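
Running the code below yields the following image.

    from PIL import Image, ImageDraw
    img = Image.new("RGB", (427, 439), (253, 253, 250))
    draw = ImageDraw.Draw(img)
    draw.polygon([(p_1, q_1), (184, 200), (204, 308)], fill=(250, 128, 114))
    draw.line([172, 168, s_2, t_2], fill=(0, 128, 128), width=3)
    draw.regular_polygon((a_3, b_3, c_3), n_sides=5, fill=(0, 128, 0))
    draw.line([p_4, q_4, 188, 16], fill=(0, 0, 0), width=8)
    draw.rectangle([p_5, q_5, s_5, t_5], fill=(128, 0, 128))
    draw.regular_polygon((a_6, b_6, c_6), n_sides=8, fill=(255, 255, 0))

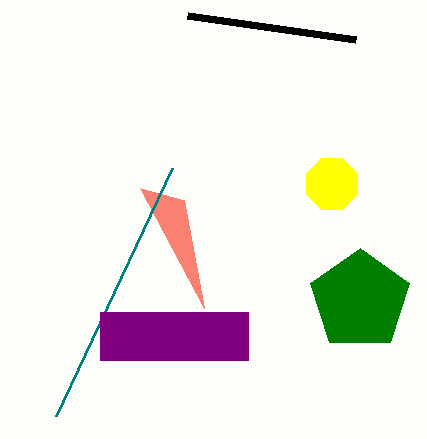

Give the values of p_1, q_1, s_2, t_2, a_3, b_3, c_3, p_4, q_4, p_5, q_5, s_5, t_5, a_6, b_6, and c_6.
p_1 = 140, q_1 = 188, s_2 = 56, t_2 = 416, a_3 = 360, b_3 = 300, c_3 = 52, p_4 = 356, q_4 = 40, p_5 = 100, q_5 = 312, s_5 = 248, t_5 = 360, a_6 = 332, b_6 = 184, c_6 = 28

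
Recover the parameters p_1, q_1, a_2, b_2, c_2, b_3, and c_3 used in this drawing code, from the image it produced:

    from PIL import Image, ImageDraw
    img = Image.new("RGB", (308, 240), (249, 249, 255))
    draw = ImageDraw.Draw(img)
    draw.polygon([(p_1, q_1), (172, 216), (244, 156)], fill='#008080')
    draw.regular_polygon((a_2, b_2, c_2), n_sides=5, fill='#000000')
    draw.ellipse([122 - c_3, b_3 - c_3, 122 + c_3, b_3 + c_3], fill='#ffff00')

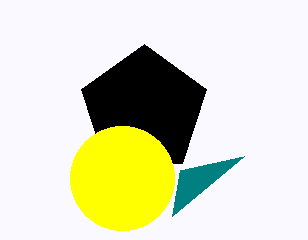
p_1 = 180, q_1 = 170, a_2 = 144, b_2 = 110, c_2 = 66, b_3 = 178, c_3 = 52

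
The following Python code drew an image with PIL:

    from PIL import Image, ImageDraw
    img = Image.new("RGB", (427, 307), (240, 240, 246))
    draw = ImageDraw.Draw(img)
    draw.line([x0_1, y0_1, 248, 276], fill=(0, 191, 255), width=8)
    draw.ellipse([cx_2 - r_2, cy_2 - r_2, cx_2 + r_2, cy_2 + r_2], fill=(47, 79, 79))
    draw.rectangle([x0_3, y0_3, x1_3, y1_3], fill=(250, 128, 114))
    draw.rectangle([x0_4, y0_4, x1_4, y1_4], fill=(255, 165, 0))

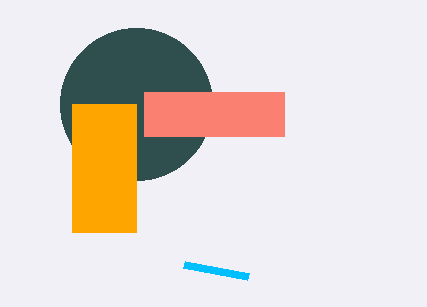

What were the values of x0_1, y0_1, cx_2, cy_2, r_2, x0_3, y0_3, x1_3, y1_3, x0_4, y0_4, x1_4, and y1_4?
x0_1 = 184, y0_1 = 264, cx_2 = 136, cy_2 = 104, r_2 = 76, x0_3 = 144, y0_3 = 92, x1_3 = 284, y1_3 = 136, x0_4 = 72, y0_4 = 104, x1_4 = 136, y1_4 = 232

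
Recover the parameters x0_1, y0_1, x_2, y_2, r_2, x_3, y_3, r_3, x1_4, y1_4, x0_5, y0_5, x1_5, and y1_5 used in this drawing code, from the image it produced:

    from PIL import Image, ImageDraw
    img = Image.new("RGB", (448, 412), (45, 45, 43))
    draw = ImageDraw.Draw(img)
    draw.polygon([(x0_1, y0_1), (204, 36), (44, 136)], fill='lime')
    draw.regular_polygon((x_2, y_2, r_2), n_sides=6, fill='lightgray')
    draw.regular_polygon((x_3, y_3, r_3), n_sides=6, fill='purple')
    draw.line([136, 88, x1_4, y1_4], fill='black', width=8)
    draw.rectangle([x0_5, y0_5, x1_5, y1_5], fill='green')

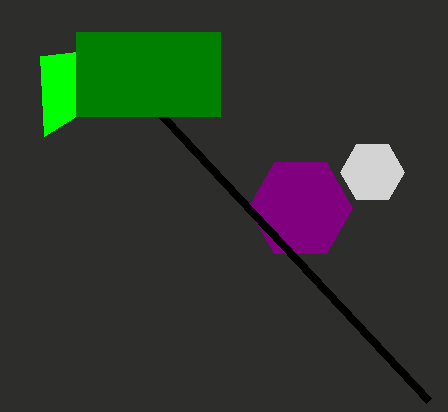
x0_1 = 40, y0_1 = 56, x_2 = 372, y_2 = 172, r_2 = 32, x_3 = 300, y_3 = 208, r_3 = 52, x1_4 = 428, y1_4 = 400, x0_5 = 76, y0_5 = 32, x1_5 = 220, y1_5 = 116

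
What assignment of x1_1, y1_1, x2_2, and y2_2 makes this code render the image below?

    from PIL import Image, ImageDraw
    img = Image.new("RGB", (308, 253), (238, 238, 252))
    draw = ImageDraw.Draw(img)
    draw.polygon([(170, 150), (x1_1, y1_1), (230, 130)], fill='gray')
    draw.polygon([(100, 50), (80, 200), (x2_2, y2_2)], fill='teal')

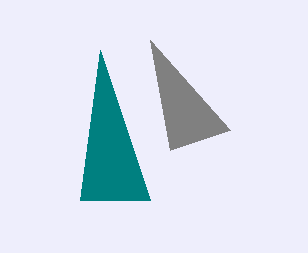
x1_1 = 150
y1_1 = 40
x2_2 = 150
y2_2 = 200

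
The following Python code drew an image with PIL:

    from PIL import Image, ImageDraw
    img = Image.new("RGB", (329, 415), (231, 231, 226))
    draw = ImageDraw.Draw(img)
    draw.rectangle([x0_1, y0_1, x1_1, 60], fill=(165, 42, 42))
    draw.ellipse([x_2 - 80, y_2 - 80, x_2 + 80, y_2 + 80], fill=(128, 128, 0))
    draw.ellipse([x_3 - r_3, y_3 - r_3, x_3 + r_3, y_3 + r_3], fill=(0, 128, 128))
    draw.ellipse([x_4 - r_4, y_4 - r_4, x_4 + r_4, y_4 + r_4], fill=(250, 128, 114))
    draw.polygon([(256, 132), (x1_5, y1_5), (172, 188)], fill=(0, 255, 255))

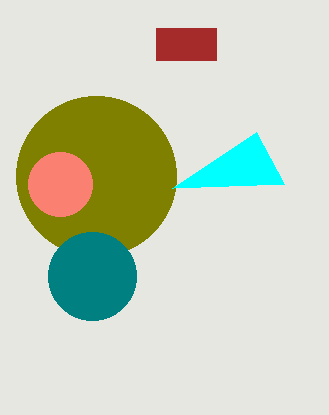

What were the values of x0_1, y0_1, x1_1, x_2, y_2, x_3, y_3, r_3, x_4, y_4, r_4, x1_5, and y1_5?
x0_1 = 156
y0_1 = 28
x1_1 = 216
x_2 = 96
y_2 = 176
x_3 = 92
y_3 = 276
r_3 = 44
x_4 = 60
y_4 = 184
r_4 = 32
x1_5 = 284
y1_5 = 184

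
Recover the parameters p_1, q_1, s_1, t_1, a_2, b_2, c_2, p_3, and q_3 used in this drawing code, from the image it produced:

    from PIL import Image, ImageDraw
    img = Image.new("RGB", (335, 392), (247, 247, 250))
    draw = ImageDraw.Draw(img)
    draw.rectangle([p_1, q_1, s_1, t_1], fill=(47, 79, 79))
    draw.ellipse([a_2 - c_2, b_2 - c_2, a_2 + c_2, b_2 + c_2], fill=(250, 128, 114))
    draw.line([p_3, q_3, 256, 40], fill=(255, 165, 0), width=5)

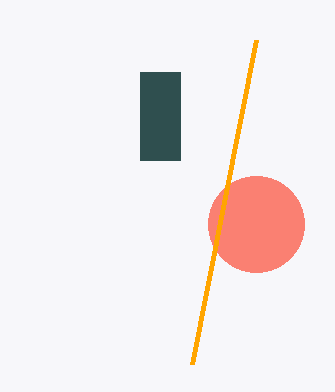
p_1 = 140
q_1 = 72
s_1 = 180
t_1 = 160
a_2 = 256
b_2 = 224
c_2 = 48
p_3 = 192
q_3 = 364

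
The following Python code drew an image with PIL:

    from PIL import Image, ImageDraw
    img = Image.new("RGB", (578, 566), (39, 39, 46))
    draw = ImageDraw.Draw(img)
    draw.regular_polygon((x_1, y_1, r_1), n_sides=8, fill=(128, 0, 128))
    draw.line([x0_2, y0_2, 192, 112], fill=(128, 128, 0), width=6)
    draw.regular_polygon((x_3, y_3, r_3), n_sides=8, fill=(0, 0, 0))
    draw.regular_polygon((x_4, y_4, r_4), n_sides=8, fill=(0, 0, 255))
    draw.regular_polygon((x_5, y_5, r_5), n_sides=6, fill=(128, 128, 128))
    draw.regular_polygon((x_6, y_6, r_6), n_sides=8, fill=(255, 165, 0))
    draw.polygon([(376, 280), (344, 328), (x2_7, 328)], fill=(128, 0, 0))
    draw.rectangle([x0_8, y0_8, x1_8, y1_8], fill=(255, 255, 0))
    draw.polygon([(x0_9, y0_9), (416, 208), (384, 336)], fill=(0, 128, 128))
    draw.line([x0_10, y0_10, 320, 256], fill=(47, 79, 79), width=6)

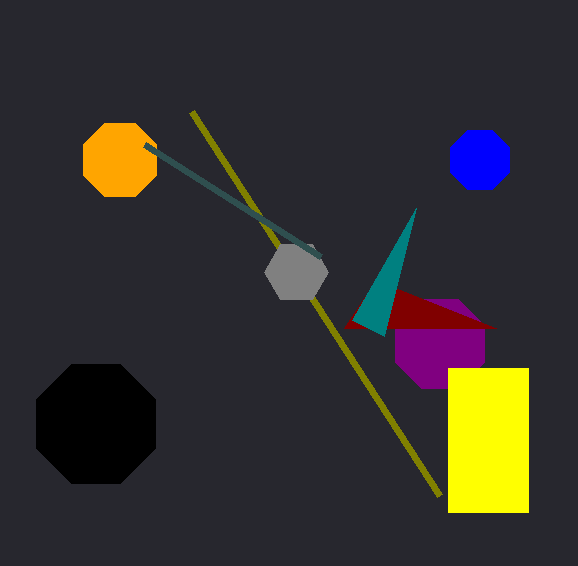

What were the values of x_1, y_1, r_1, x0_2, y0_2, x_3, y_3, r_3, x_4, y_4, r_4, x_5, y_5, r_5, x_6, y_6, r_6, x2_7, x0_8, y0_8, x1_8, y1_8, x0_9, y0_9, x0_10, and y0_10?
x_1 = 440; y_1 = 344; r_1 = 48; x0_2 = 440; y0_2 = 496; x_3 = 96; y_3 = 424; r_3 = 64; x_4 = 480; y_4 = 160; r_4 = 32; x_5 = 296; y_5 = 272; r_5 = 32; x_6 = 120; y_6 = 160; r_6 = 40; x2_7 = 496; x0_8 = 448; y0_8 = 368; x1_8 = 528; y1_8 = 512; x0_9 = 352; y0_9 = 320; x0_10 = 144; y0_10 = 144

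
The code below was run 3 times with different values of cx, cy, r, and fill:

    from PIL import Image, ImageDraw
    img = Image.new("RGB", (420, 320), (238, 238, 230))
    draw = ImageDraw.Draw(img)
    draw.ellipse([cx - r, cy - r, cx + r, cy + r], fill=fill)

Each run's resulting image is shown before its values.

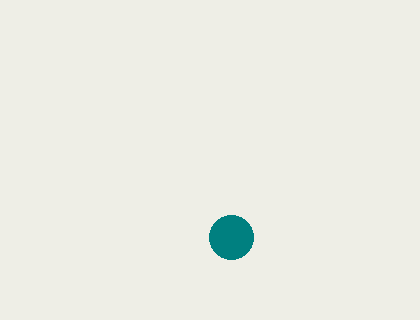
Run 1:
cx = 231, cy = 237, r = 22, fill = 'teal'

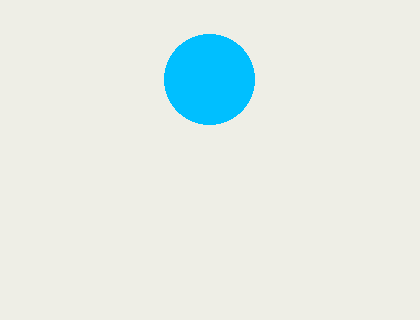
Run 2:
cx = 209; cy = 79; r = 45; fill = 'deepskyblue'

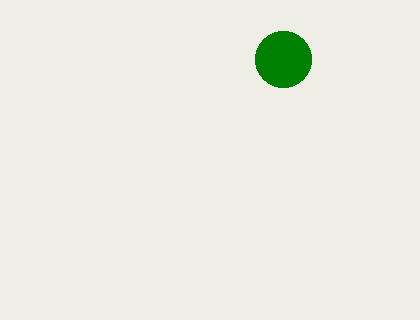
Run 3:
cx = 283
cy = 59
r = 28
fill = 'green'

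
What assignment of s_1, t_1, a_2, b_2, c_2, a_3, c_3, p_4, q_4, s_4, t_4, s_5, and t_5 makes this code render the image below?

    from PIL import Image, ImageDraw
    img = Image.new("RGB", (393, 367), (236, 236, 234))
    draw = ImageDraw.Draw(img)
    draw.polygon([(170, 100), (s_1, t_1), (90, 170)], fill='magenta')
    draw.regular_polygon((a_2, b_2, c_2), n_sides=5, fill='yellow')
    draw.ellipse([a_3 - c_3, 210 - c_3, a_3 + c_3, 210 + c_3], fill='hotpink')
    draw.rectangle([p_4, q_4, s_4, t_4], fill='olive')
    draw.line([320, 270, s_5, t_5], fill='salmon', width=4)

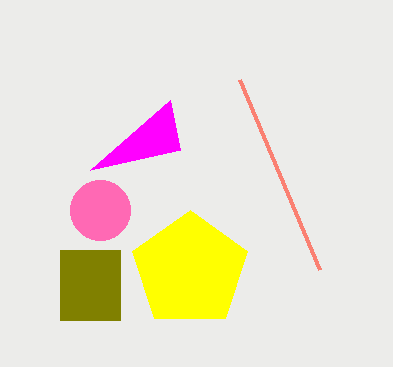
s_1 = 180; t_1 = 150; a_2 = 190; b_2 = 270; c_2 = 60; a_3 = 100; c_3 = 30; p_4 = 60; q_4 = 250; s_4 = 120; t_4 = 320; s_5 = 240; t_5 = 80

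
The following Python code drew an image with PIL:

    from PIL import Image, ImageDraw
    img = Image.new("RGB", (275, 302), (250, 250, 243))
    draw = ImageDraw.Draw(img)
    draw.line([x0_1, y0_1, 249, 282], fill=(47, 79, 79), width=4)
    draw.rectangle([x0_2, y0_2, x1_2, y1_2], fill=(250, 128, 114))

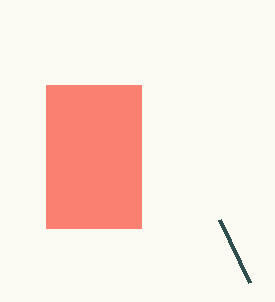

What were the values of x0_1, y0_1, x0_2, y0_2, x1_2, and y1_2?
x0_1 = 219, y0_1 = 219, x0_2 = 46, y0_2 = 85, x1_2 = 141, y1_2 = 228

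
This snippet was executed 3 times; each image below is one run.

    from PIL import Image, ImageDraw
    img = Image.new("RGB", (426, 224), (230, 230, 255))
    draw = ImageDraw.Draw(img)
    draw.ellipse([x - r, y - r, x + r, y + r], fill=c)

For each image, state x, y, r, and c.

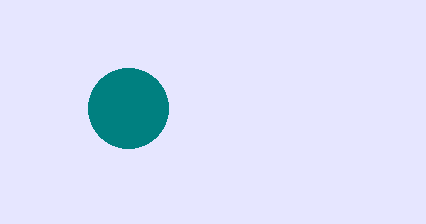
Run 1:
x = 128
y = 108
r = 40
c = 'teal'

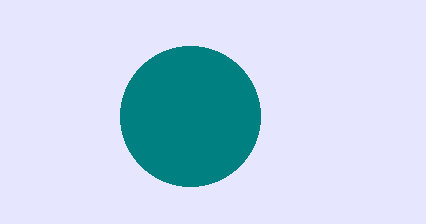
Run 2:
x = 190; y = 116; r = 70; c = 'teal'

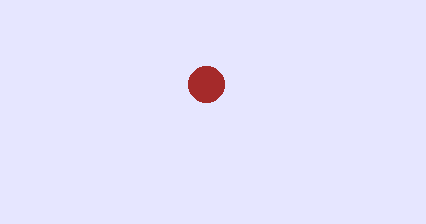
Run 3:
x = 206
y = 84
r = 18
c = 'brown'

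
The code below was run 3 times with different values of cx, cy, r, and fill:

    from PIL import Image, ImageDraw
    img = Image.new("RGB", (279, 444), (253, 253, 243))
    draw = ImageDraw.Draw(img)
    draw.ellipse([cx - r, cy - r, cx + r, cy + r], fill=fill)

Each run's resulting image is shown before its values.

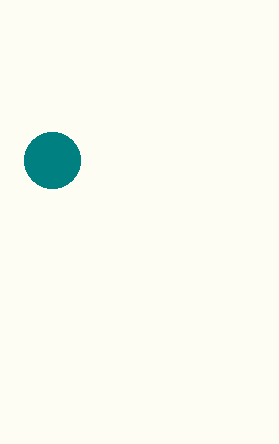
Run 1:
cx = 52; cy = 160; r = 28; fill = 'teal'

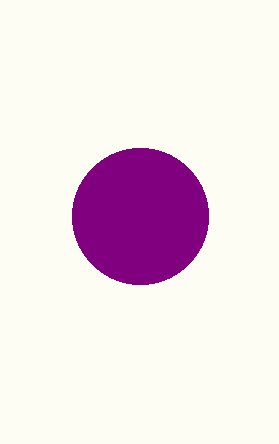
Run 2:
cx = 140; cy = 216; r = 68; fill = 'purple'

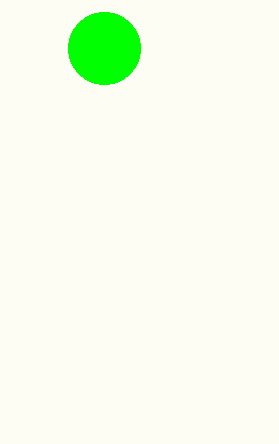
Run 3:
cx = 104
cy = 48
r = 36
fill = 'lime'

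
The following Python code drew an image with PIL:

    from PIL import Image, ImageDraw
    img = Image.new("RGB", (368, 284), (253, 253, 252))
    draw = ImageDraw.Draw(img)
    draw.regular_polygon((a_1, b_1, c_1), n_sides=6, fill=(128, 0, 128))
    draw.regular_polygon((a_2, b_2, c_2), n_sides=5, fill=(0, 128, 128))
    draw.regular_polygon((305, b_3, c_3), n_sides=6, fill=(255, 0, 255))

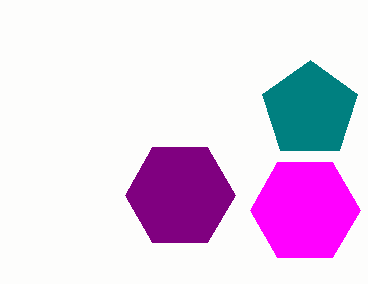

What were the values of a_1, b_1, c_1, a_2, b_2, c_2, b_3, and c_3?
a_1 = 180, b_1 = 195, c_1 = 55, a_2 = 310, b_2 = 110, c_2 = 50, b_3 = 210, c_3 = 55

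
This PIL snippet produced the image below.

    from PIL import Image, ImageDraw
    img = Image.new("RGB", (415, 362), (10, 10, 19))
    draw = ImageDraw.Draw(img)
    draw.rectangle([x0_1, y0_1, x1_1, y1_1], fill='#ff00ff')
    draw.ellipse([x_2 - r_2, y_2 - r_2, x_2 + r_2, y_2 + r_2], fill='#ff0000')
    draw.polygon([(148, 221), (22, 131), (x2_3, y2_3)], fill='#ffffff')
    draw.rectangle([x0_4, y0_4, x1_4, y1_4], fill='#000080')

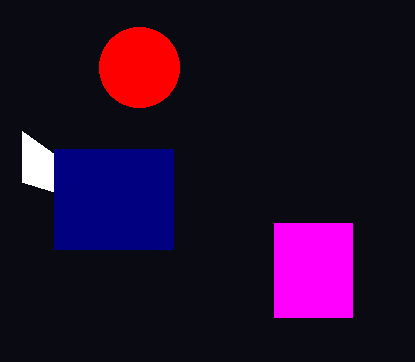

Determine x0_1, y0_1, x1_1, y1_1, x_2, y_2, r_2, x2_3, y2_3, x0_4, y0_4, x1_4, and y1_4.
x0_1 = 274
y0_1 = 223
x1_1 = 352
y1_1 = 317
x_2 = 139
y_2 = 67
r_2 = 40
x2_3 = 22
y2_3 = 182
x0_4 = 54
y0_4 = 149
x1_4 = 173
y1_4 = 249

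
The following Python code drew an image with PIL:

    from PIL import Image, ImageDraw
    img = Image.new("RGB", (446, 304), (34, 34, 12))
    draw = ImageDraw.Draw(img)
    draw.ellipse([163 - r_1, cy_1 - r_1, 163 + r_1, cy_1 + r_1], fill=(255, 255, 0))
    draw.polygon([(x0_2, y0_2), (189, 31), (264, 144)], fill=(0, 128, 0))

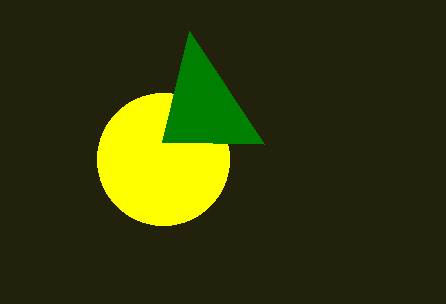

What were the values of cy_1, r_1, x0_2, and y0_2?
cy_1 = 159, r_1 = 66, x0_2 = 162, y0_2 = 142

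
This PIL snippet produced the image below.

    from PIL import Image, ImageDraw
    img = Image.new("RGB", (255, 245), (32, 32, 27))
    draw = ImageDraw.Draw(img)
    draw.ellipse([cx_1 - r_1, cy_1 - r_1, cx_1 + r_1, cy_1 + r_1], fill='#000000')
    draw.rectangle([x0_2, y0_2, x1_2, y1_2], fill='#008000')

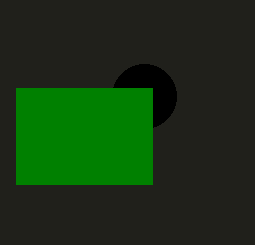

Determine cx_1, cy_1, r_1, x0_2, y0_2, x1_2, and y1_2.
cx_1 = 144
cy_1 = 96
r_1 = 32
x0_2 = 16
y0_2 = 88
x1_2 = 152
y1_2 = 184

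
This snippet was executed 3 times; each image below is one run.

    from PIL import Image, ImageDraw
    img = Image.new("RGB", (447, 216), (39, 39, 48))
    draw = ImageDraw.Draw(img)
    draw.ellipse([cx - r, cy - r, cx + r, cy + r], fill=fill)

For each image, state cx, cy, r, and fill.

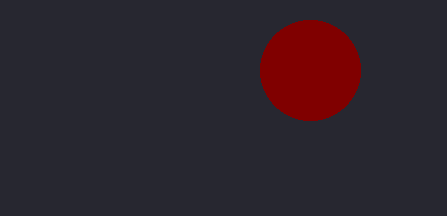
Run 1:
cx = 310, cy = 70, r = 50, fill = 'maroon'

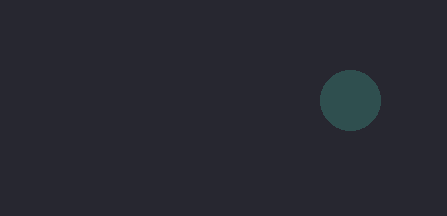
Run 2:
cx = 350
cy = 100
r = 30
fill = 'darkslategray'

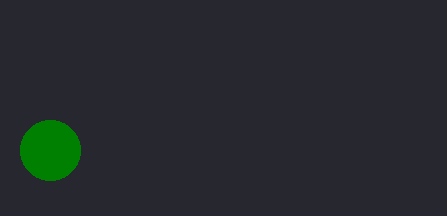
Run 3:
cx = 50
cy = 150
r = 30
fill = 'green'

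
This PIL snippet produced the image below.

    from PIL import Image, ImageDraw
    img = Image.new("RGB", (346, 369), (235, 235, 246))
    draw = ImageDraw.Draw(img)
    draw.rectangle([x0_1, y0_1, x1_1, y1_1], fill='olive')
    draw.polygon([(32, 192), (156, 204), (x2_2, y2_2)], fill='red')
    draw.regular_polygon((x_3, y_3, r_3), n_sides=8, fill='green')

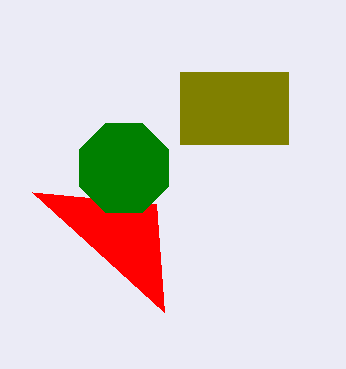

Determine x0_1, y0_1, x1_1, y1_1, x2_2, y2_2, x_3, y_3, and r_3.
x0_1 = 180, y0_1 = 72, x1_1 = 288, y1_1 = 144, x2_2 = 164, y2_2 = 312, x_3 = 124, y_3 = 168, r_3 = 48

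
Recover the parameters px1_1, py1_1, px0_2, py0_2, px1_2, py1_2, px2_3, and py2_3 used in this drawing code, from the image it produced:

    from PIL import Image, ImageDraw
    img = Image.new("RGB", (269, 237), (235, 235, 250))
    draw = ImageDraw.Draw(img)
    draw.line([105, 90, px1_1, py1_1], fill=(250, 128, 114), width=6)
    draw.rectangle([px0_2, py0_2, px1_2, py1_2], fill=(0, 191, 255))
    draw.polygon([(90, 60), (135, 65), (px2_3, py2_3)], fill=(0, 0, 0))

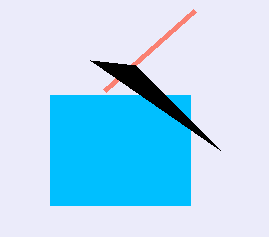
px1_1 = 195
py1_1 = 10
px0_2 = 50
py0_2 = 95
px1_2 = 190
py1_2 = 205
px2_3 = 220
py2_3 = 150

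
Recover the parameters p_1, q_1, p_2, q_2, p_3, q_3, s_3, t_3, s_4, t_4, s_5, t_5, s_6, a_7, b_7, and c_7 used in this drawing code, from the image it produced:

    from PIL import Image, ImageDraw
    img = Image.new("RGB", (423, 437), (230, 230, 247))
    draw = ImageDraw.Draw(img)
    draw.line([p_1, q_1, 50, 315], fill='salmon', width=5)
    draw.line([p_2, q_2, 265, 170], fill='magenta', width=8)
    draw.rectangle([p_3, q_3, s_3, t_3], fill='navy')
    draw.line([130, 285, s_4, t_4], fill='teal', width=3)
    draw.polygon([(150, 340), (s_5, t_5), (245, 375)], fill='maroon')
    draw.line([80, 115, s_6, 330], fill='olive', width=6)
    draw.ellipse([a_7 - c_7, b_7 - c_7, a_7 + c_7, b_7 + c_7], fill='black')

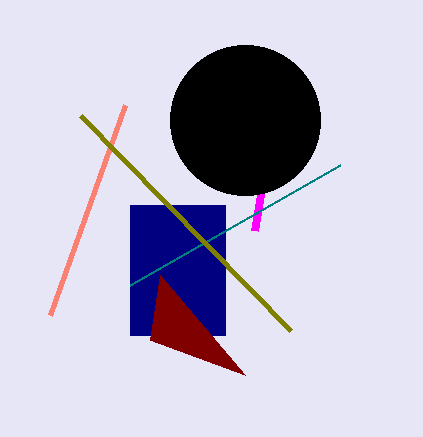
p_1 = 125, q_1 = 105, p_2 = 255, q_2 = 230, p_3 = 130, q_3 = 205, s_3 = 225, t_3 = 335, s_4 = 340, t_4 = 165, s_5 = 160, t_5 = 275, s_6 = 290, a_7 = 245, b_7 = 120, c_7 = 75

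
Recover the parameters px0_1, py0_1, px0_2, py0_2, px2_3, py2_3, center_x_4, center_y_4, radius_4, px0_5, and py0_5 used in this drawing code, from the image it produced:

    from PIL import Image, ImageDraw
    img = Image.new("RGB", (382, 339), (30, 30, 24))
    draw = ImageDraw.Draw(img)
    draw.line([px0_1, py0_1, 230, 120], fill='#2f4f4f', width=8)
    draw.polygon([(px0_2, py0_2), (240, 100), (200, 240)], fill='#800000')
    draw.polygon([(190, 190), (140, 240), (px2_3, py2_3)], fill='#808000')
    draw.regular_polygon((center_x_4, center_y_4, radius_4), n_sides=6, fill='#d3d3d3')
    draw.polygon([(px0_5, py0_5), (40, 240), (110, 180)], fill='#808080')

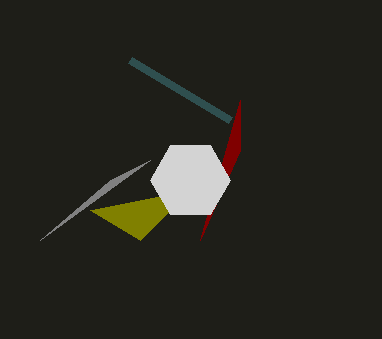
px0_1 = 130; py0_1 = 60; px0_2 = 240; py0_2 = 150; px2_3 = 90; py2_3 = 210; center_x_4 = 190; center_y_4 = 180; radius_4 = 40; px0_5 = 150; py0_5 = 160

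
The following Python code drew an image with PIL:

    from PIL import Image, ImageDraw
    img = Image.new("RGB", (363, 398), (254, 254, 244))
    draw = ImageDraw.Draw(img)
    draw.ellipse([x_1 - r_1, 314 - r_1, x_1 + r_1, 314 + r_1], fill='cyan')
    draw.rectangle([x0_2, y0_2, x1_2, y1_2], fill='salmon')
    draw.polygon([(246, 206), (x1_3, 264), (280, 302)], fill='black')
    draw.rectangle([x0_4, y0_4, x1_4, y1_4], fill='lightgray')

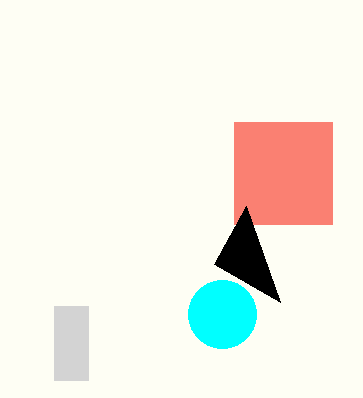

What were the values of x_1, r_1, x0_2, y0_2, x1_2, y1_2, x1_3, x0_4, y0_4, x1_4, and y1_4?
x_1 = 222
r_1 = 34
x0_2 = 234
y0_2 = 122
x1_2 = 332
y1_2 = 224
x1_3 = 214
x0_4 = 54
y0_4 = 306
x1_4 = 88
y1_4 = 380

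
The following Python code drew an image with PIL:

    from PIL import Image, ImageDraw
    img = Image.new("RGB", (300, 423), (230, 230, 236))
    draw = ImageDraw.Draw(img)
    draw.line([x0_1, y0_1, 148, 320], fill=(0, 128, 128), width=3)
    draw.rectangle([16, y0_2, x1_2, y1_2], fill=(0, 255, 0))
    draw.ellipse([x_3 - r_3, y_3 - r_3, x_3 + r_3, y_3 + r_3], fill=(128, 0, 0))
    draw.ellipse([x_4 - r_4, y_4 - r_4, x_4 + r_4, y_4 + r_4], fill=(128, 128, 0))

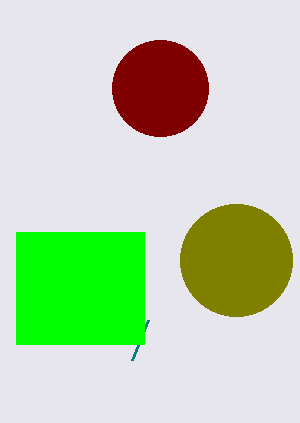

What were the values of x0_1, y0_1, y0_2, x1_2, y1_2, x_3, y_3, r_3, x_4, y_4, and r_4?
x0_1 = 132, y0_1 = 360, y0_2 = 232, x1_2 = 144, y1_2 = 344, x_3 = 160, y_3 = 88, r_3 = 48, x_4 = 236, y_4 = 260, r_4 = 56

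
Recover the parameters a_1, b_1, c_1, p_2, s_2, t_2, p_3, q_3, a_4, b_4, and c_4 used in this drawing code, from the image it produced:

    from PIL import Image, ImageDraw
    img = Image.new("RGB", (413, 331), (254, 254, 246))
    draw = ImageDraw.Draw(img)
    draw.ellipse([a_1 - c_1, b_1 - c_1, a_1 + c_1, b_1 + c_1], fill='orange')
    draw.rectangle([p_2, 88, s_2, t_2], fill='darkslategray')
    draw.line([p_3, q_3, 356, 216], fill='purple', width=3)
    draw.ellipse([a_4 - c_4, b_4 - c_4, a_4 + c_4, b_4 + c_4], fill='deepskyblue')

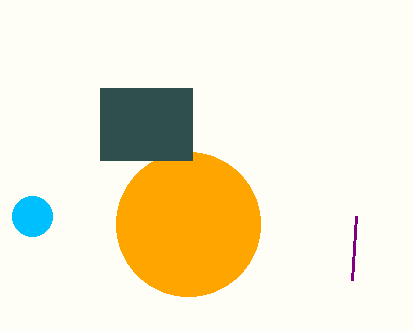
a_1 = 188; b_1 = 224; c_1 = 72; p_2 = 100; s_2 = 192; t_2 = 160; p_3 = 352; q_3 = 280; a_4 = 32; b_4 = 216; c_4 = 20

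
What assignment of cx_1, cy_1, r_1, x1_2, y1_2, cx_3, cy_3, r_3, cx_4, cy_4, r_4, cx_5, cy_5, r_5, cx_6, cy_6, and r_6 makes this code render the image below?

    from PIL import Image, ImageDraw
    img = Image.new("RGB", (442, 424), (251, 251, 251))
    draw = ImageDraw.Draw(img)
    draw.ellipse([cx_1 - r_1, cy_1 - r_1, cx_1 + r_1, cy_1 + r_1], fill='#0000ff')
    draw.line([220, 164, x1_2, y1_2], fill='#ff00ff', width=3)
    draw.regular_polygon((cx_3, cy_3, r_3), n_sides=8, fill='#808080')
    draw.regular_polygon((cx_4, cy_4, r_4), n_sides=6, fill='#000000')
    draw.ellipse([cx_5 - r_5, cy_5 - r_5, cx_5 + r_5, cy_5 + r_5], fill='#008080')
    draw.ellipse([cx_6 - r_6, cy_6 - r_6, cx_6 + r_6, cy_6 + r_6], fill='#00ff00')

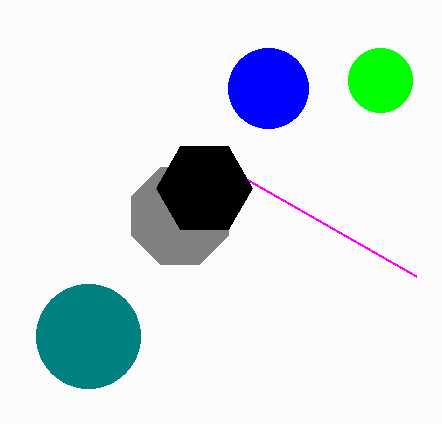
cx_1 = 268
cy_1 = 88
r_1 = 40
x1_2 = 416
y1_2 = 276
cx_3 = 180
cy_3 = 216
r_3 = 52
cx_4 = 204
cy_4 = 188
r_4 = 48
cx_5 = 88
cy_5 = 336
r_5 = 52
cx_6 = 380
cy_6 = 80
r_6 = 32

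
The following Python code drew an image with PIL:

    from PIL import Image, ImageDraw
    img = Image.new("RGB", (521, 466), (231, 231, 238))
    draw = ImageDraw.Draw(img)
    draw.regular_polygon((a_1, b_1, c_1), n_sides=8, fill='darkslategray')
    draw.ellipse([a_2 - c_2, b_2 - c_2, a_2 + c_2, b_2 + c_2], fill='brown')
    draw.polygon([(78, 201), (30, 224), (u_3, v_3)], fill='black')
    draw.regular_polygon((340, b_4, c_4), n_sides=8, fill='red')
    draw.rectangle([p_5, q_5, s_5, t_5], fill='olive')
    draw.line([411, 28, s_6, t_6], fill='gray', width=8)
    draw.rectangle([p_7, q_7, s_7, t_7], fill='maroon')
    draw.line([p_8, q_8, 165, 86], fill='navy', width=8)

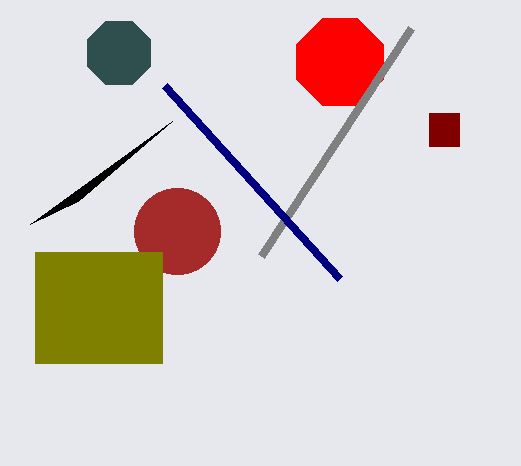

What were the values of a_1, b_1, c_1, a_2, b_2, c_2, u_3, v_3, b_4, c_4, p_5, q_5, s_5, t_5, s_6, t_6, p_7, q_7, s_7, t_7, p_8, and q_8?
a_1 = 119
b_1 = 53
c_1 = 34
a_2 = 177
b_2 = 231
c_2 = 43
u_3 = 172
v_3 = 121
b_4 = 62
c_4 = 47
p_5 = 35
q_5 = 252
s_5 = 162
t_5 = 363
s_6 = 261
t_6 = 256
p_7 = 429
q_7 = 113
s_7 = 459
t_7 = 146
p_8 = 340
q_8 = 279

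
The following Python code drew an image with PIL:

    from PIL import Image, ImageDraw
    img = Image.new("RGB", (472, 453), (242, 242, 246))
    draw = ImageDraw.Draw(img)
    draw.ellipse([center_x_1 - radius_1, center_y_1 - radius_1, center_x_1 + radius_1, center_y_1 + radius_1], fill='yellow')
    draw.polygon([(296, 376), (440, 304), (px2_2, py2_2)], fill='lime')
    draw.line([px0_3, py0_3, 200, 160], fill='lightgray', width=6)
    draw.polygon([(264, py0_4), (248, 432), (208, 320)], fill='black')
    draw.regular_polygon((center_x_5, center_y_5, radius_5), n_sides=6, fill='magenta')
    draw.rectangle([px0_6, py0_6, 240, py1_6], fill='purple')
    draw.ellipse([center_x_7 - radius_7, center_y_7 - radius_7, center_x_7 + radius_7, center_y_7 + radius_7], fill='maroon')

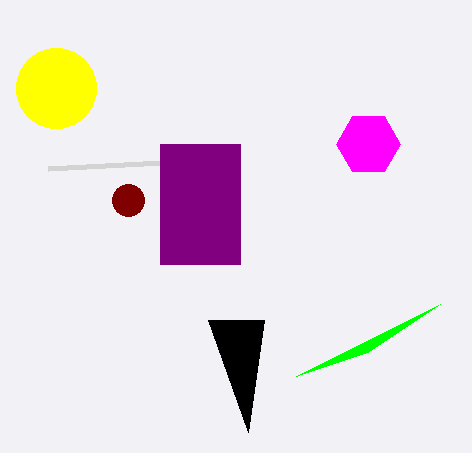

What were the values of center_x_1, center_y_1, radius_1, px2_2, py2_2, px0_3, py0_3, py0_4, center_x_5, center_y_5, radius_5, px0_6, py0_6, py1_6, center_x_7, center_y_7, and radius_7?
center_x_1 = 56, center_y_1 = 88, radius_1 = 40, px2_2 = 368, py2_2 = 352, px0_3 = 48, py0_3 = 168, py0_4 = 320, center_x_5 = 368, center_y_5 = 144, radius_5 = 32, px0_6 = 160, py0_6 = 144, py1_6 = 264, center_x_7 = 128, center_y_7 = 200, radius_7 = 16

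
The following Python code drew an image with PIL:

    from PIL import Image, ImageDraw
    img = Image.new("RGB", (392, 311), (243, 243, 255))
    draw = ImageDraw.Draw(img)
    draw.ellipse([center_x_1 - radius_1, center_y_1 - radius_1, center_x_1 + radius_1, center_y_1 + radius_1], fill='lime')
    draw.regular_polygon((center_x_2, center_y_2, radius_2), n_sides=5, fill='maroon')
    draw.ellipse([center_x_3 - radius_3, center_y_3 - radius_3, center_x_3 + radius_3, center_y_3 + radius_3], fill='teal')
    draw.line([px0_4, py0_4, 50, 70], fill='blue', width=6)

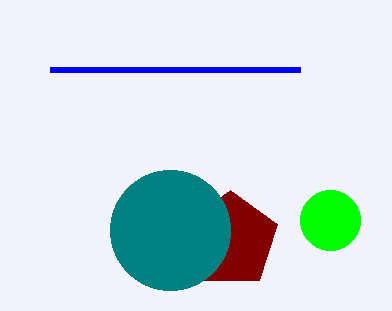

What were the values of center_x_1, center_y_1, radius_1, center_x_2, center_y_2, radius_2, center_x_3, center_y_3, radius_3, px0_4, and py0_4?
center_x_1 = 330
center_y_1 = 220
radius_1 = 30
center_x_2 = 230
center_y_2 = 240
radius_2 = 50
center_x_3 = 170
center_y_3 = 230
radius_3 = 60
px0_4 = 300
py0_4 = 70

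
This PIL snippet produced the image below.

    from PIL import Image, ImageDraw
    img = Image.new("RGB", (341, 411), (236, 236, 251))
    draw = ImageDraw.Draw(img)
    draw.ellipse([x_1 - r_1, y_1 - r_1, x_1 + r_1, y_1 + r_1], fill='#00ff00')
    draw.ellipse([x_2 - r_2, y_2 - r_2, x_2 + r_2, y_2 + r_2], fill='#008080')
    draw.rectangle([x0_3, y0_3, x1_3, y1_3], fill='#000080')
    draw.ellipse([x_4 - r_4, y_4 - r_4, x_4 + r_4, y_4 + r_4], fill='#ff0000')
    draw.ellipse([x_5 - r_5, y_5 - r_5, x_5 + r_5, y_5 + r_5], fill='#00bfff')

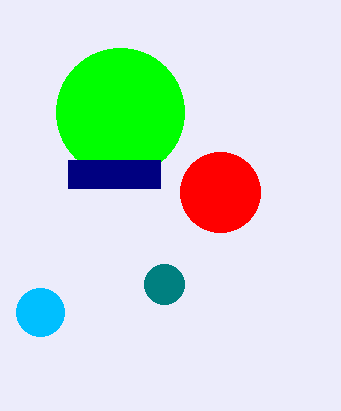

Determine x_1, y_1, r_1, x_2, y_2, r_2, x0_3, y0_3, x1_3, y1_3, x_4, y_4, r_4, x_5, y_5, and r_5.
x_1 = 120; y_1 = 112; r_1 = 64; x_2 = 164; y_2 = 284; r_2 = 20; x0_3 = 68; y0_3 = 160; x1_3 = 160; y1_3 = 188; x_4 = 220; y_4 = 192; r_4 = 40; x_5 = 40; y_5 = 312; r_5 = 24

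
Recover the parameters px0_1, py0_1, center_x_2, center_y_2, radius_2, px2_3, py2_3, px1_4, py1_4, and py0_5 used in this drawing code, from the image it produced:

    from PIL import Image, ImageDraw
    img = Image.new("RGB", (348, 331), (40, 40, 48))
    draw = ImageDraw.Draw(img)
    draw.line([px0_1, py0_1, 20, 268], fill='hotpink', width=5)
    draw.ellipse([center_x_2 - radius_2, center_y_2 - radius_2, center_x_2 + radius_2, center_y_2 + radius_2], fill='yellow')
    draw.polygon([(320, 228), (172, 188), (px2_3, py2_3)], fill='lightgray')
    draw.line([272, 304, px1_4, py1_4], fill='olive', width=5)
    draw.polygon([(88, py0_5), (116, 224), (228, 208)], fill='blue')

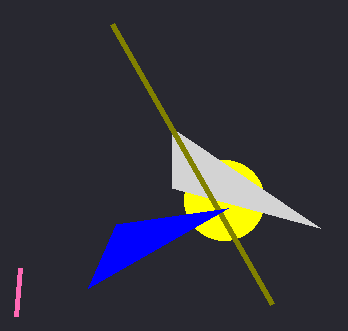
px0_1 = 16, py0_1 = 316, center_x_2 = 224, center_y_2 = 200, radius_2 = 40, px2_3 = 172, py2_3 = 128, px1_4 = 112, py1_4 = 24, py0_5 = 288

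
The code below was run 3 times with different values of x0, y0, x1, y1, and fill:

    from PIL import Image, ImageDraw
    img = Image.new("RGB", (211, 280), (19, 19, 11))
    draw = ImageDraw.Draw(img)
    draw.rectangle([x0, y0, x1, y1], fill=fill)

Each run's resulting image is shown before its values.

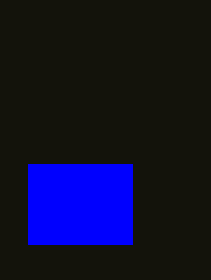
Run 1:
x0 = 28, y0 = 164, x1 = 132, y1 = 244, fill = 'blue'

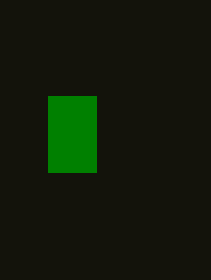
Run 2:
x0 = 48
y0 = 96
x1 = 96
y1 = 172
fill = 'green'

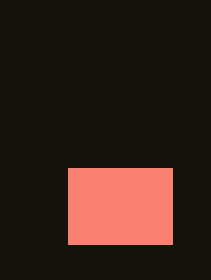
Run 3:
x0 = 68; y0 = 168; x1 = 172; y1 = 244; fill = 'salmon'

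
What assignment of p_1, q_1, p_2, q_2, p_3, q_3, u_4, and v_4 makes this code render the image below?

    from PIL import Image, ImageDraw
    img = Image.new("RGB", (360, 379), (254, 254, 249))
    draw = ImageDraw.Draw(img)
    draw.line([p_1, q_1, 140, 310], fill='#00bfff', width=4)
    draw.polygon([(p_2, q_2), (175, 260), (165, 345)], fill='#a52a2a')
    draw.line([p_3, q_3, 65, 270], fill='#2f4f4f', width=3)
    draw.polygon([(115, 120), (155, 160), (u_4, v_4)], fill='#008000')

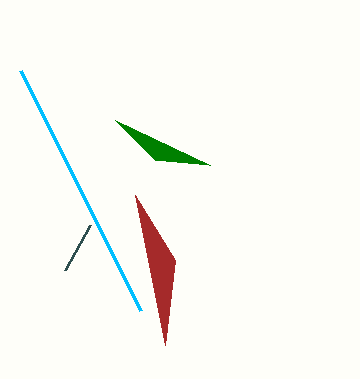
p_1 = 20
q_1 = 70
p_2 = 135
q_2 = 195
p_3 = 90
q_3 = 225
u_4 = 210
v_4 = 165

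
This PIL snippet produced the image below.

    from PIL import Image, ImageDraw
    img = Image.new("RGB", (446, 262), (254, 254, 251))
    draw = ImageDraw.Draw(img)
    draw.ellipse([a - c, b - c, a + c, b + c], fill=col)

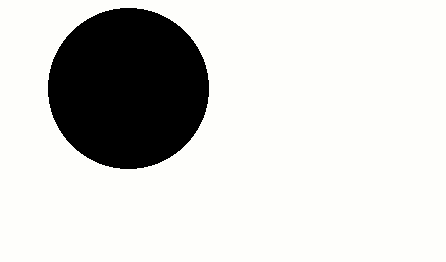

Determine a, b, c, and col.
a = 128, b = 88, c = 80, col = 'black'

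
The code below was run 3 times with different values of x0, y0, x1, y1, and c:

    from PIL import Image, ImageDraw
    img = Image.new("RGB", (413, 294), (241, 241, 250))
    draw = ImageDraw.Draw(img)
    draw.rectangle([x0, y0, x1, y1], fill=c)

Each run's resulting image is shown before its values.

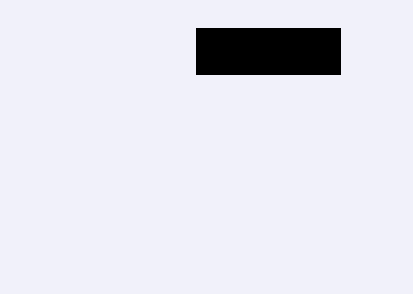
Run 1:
x0 = 196
y0 = 28
x1 = 340
y1 = 74
c = 'black'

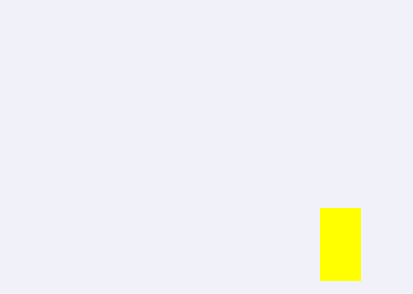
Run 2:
x0 = 320; y0 = 208; x1 = 360; y1 = 280; c = 'yellow'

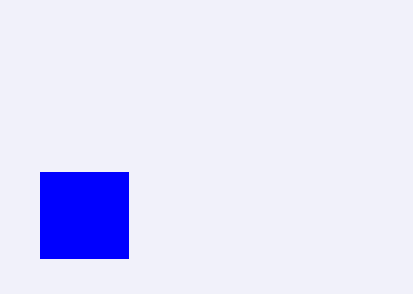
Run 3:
x0 = 40
y0 = 172
x1 = 128
y1 = 258
c = 'blue'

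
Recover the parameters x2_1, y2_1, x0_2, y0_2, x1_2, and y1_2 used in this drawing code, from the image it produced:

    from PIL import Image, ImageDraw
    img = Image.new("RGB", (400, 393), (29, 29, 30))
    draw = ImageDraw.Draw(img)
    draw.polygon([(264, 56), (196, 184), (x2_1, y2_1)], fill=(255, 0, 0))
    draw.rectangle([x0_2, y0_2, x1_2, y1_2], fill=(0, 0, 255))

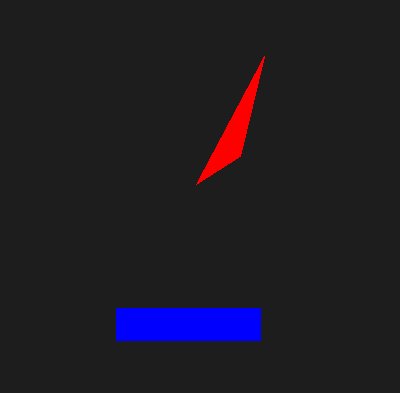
x2_1 = 240; y2_1 = 156; x0_2 = 116; y0_2 = 308; x1_2 = 260; y1_2 = 340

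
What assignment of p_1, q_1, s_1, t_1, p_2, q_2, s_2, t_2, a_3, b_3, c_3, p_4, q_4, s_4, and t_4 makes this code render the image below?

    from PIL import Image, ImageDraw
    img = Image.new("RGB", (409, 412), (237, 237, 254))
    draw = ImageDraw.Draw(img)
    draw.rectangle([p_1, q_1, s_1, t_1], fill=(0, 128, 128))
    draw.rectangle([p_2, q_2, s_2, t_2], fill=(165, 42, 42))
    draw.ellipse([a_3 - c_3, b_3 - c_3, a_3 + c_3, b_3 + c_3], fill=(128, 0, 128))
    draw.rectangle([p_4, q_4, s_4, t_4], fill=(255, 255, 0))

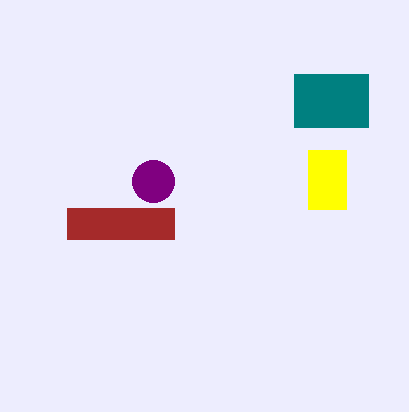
p_1 = 294
q_1 = 74
s_1 = 368
t_1 = 127
p_2 = 67
q_2 = 208
s_2 = 174
t_2 = 239
a_3 = 153
b_3 = 181
c_3 = 21
p_4 = 308
q_4 = 150
s_4 = 346
t_4 = 209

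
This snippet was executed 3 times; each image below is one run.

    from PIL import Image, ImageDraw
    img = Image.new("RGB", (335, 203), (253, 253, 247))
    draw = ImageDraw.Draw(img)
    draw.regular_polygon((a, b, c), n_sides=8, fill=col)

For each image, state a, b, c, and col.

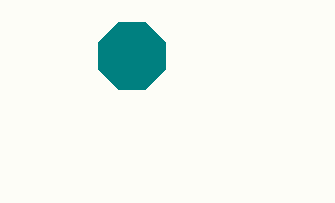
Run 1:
a = 132; b = 56; c = 36; col = 'teal'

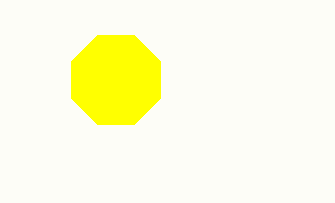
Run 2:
a = 116; b = 80; c = 48; col = 'yellow'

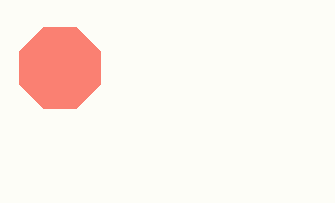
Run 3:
a = 60, b = 68, c = 44, col = 'salmon'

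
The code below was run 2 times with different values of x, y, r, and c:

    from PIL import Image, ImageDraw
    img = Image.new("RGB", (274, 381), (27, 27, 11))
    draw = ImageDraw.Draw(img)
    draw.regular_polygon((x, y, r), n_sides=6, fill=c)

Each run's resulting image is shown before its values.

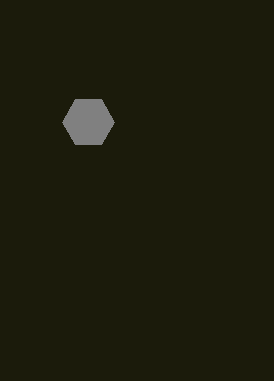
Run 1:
x = 88; y = 122; r = 26; c = 'gray'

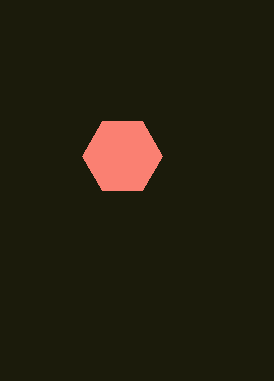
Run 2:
x = 122
y = 156
r = 40
c = 'salmon'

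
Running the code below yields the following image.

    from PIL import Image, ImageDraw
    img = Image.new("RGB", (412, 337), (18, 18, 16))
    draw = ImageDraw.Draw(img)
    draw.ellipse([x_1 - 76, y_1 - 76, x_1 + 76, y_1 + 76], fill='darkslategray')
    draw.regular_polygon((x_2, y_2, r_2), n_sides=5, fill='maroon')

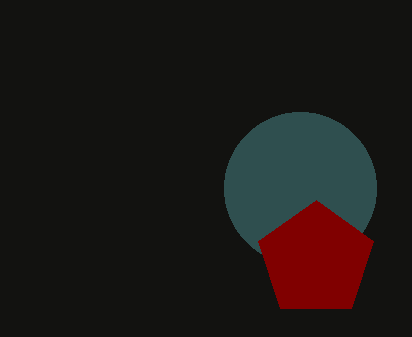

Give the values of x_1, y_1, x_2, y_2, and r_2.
x_1 = 300, y_1 = 188, x_2 = 316, y_2 = 260, r_2 = 60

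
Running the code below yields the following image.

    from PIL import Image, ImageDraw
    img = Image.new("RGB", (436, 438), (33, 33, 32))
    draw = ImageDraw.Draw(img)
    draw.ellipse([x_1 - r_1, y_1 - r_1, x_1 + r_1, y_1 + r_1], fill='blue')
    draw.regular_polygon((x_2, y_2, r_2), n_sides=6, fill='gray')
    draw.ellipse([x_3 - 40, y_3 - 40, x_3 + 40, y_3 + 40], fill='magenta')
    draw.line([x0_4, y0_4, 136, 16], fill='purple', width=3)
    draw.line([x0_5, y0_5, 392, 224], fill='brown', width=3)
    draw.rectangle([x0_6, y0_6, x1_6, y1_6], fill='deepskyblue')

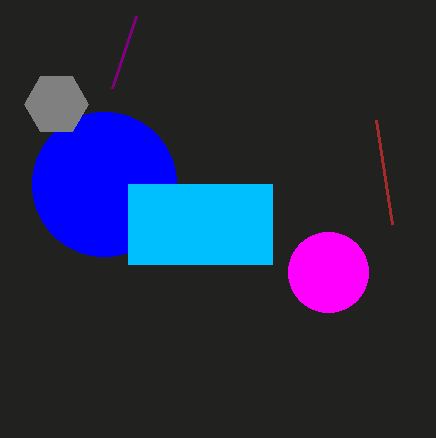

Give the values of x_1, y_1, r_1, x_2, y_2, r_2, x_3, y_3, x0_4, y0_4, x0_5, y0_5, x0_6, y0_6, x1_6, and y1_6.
x_1 = 104
y_1 = 184
r_1 = 72
x_2 = 56
y_2 = 104
r_2 = 32
x_3 = 328
y_3 = 272
x0_4 = 112
y0_4 = 88
x0_5 = 376
y0_5 = 120
x0_6 = 128
y0_6 = 184
x1_6 = 272
y1_6 = 264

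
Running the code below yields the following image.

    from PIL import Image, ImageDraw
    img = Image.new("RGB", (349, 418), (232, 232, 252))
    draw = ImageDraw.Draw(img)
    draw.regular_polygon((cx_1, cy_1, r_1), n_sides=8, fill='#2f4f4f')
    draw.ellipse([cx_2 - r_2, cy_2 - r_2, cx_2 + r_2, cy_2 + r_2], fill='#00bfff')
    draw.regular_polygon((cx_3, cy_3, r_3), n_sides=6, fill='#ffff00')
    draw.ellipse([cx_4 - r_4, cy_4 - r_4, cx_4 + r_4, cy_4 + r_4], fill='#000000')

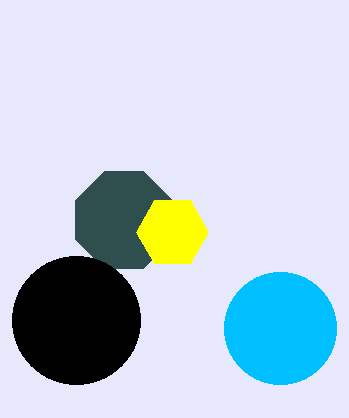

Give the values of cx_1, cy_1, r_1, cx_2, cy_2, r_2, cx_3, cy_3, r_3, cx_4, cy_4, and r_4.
cx_1 = 124
cy_1 = 220
r_1 = 52
cx_2 = 280
cy_2 = 328
r_2 = 56
cx_3 = 172
cy_3 = 232
r_3 = 36
cx_4 = 76
cy_4 = 320
r_4 = 64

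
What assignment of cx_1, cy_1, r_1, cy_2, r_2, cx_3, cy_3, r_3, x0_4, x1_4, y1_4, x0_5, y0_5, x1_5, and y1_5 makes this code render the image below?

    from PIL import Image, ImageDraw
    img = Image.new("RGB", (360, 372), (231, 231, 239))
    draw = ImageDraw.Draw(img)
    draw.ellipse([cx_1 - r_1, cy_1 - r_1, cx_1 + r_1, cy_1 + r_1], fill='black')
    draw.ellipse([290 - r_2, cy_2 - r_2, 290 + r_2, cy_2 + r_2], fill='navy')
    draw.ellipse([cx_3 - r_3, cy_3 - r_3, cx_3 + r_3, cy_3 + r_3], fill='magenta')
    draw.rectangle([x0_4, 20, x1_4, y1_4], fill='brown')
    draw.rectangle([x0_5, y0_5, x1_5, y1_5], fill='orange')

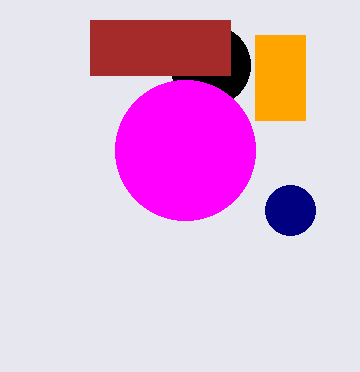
cx_1 = 210; cy_1 = 65; r_1 = 40; cy_2 = 210; r_2 = 25; cx_3 = 185; cy_3 = 150; r_3 = 70; x0_4 = 90; x1_4 = 230; y1_4 = 75; x0_5 = 255; y0_5 = 35; x1_5 = 305; y1_5 = 120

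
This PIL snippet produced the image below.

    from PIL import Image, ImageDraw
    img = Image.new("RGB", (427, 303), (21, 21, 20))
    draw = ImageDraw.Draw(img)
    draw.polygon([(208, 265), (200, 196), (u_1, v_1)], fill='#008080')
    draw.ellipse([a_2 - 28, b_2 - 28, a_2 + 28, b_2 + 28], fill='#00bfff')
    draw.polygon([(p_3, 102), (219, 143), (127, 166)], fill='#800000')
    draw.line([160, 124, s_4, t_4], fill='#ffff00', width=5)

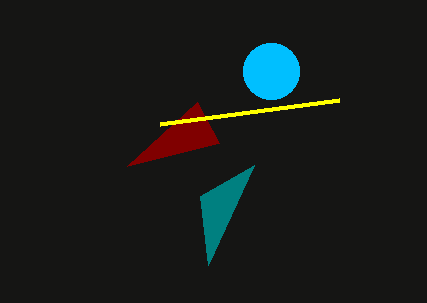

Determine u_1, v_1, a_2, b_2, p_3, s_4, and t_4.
u_1 = 254; v_1 = 165; a_2 = 271; b_2 = 71; p_3 = 197; s_4 = 339; t_4 = 100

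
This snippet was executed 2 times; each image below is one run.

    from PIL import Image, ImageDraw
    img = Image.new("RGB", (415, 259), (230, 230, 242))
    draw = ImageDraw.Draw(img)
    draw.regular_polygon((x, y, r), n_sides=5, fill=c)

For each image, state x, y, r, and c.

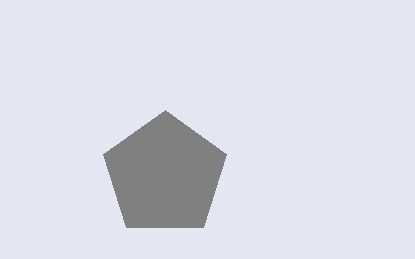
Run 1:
x = 165, y = 175, r = 65, c = 'gray'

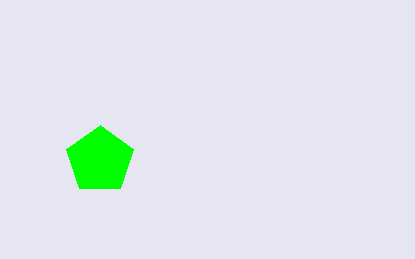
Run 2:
x = 100
y = 160
r = 35
c = 'lime'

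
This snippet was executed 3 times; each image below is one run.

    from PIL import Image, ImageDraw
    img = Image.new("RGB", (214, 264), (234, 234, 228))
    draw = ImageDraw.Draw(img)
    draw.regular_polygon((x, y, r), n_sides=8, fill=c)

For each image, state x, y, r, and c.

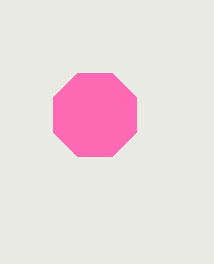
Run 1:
x = 95, y = 115, r = 45, c = 'hotpink'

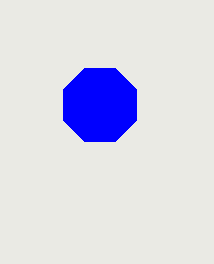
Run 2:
x = 100, y = 105, r = 40, c = 'blue'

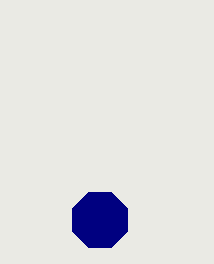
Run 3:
x = 100, y = 220, r = 30, c = 'navy'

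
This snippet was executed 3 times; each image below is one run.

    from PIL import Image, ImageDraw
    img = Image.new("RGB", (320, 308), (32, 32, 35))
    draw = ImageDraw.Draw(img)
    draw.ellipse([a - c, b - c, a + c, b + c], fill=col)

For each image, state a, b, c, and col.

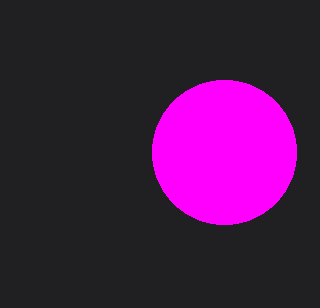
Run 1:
a = 224; b = 152; c = 72; col = 'magenta'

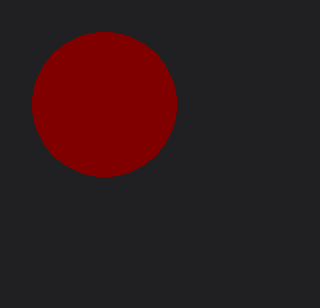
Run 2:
a = 104; b = 104; c = 72; col = 'maroon'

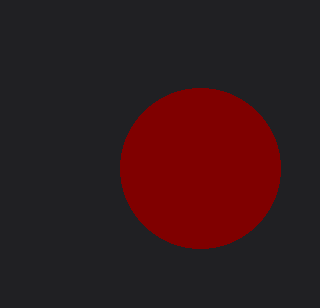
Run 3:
a = 200
b = 168
c = 80
col = 'maroon'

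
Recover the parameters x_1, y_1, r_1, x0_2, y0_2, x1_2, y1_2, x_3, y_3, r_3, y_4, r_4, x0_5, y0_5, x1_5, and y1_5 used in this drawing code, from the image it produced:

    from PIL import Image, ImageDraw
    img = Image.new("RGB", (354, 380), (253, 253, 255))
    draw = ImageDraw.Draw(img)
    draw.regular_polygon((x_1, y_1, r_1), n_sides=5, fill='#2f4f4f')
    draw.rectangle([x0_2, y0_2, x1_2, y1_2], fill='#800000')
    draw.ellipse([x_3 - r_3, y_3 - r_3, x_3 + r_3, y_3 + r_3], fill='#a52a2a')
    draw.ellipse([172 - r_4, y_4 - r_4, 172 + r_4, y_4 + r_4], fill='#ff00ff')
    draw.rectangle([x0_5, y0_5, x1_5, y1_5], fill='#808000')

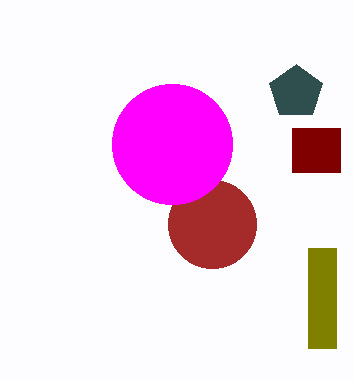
x_1 = 296, y_1 = 92, r_1 = 28, x0_2 = 292, y0_2 = 128, x1_2 = 340, y1_2 = 172, x_3 = 212, y_3 = 224, r_3 = 44, y_4 = 144, r_4 = 60, x0_5 = 308, y0_5 = 248, x1_5 = 336, y1_5 = 348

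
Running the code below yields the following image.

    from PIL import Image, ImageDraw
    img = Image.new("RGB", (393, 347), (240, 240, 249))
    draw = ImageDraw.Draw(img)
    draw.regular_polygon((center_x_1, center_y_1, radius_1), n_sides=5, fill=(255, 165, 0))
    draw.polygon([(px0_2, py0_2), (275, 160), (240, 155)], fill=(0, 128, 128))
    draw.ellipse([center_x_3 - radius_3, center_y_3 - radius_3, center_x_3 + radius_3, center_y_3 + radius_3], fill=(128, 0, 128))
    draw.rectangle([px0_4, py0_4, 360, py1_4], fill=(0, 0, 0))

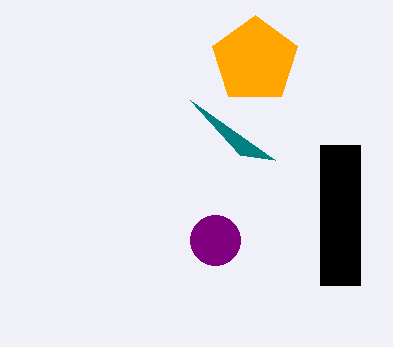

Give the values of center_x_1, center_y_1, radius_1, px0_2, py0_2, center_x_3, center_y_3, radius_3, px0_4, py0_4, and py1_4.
center_x_1 = 255, center_y_1 = 60, radius_1 = 45, px0_2 = 190, py0_2 = 100, center_x_3 = 215, center_y_3 = 240, radius_3 = 25, px0_4 = 320, py0_4 = 145, py1_4 = 285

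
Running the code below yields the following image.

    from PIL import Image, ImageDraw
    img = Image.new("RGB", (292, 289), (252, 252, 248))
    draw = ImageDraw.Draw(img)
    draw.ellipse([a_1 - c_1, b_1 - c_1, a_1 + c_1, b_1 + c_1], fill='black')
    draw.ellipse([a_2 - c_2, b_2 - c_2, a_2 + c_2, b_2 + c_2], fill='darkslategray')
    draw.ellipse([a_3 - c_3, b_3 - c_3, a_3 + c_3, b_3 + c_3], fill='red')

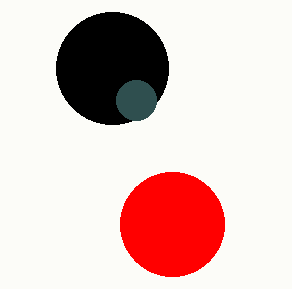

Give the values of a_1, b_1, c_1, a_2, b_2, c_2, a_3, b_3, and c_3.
a_1 = 112, b_1 = 68, c_1 = 56, a_2 = 136, b_2 = 100, c_2 = 20, a_3 = 172, b_3 = 224, c_3 = 52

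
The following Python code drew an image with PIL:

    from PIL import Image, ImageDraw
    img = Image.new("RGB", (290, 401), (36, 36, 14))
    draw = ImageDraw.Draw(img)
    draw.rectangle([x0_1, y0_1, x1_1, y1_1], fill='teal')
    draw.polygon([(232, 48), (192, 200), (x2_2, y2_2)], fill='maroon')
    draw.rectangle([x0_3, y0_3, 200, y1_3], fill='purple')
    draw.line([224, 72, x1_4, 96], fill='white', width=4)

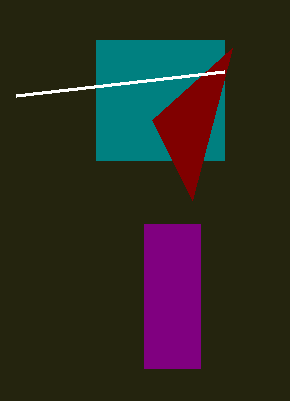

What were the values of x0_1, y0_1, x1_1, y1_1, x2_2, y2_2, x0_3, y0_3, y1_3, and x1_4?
x0_1 = 96, y0_1 = 40, x1_1 = 224, y1_1 = 160, x2_2 = 152, y2_2 = 120, x0_3 = 144, y0_3 = 224, y1_3 = 368, x1_4 = 16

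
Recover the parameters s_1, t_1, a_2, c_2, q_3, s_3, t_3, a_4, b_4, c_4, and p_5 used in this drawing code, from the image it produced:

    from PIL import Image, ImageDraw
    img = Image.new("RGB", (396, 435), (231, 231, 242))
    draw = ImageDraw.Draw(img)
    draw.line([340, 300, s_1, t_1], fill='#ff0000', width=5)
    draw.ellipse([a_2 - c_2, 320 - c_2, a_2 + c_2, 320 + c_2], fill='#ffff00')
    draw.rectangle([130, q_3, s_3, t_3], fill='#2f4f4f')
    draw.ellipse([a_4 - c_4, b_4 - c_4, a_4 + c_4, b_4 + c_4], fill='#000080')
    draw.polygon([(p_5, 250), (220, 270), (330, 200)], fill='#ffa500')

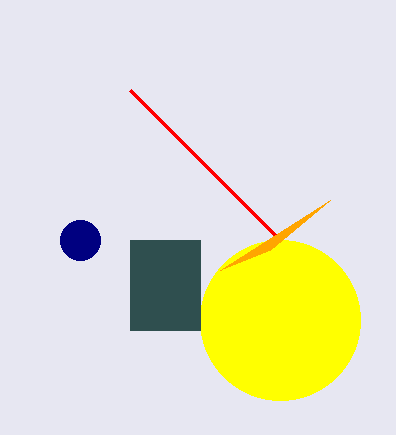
s_1 = 130; t_1 = 90; a_2 = 280; c_2 = 80; q_3 = 240; s_3 = 200; t_3 = 330; a_4 = 80; b_4 = 240; c_4 = 20; p_5 = 270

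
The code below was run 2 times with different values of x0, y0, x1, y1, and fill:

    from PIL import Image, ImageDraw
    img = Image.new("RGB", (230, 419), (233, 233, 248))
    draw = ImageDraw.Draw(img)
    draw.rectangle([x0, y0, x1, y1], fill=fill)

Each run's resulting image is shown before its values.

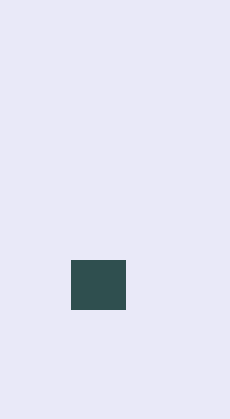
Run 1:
x0 = 71, y0 = 260, x1 = 125, y1 = 309, fill = 'darkslategray'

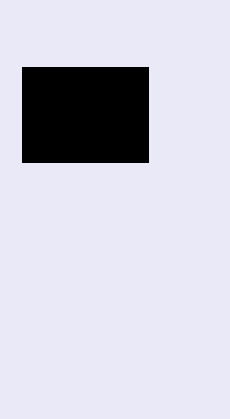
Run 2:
x0 = 22; y0 = 67; x1 = 148; y1 = 162; fill = 'black'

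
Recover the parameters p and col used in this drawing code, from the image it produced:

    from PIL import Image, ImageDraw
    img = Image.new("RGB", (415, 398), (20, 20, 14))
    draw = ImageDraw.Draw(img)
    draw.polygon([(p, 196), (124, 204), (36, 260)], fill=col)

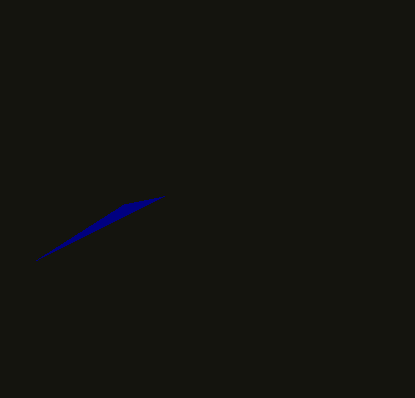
p = 164
col = 'navy'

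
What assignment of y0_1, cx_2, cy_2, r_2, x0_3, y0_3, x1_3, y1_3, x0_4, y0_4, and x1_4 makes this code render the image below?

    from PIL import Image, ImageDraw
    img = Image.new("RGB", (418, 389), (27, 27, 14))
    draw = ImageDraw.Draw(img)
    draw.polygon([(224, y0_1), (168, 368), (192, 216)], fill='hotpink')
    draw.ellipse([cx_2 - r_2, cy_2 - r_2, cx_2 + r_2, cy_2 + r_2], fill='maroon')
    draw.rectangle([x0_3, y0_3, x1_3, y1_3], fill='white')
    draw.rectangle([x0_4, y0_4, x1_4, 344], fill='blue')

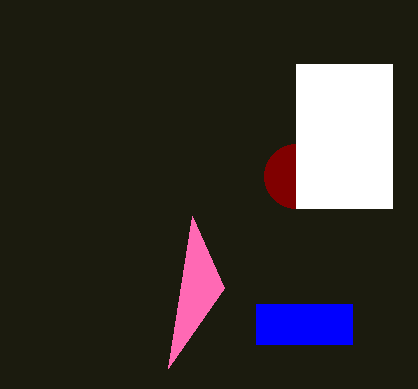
y0_1 = 288; cx_2 = 296; cy_2 = 176; r_2 = 32; x0_3 = 296; y0_3 = 64; x1_3 = 392; y1_3 = 208; x0_4 = 256; y0_4 = 304; x1_4 = 352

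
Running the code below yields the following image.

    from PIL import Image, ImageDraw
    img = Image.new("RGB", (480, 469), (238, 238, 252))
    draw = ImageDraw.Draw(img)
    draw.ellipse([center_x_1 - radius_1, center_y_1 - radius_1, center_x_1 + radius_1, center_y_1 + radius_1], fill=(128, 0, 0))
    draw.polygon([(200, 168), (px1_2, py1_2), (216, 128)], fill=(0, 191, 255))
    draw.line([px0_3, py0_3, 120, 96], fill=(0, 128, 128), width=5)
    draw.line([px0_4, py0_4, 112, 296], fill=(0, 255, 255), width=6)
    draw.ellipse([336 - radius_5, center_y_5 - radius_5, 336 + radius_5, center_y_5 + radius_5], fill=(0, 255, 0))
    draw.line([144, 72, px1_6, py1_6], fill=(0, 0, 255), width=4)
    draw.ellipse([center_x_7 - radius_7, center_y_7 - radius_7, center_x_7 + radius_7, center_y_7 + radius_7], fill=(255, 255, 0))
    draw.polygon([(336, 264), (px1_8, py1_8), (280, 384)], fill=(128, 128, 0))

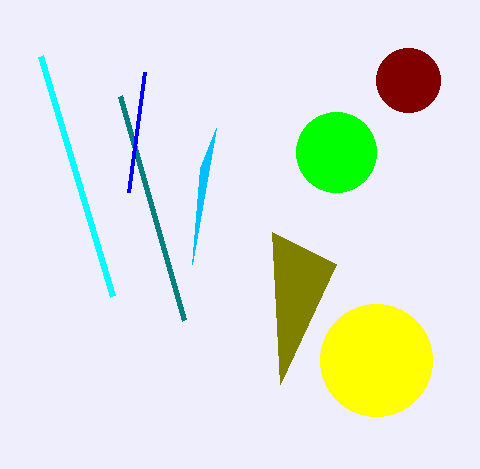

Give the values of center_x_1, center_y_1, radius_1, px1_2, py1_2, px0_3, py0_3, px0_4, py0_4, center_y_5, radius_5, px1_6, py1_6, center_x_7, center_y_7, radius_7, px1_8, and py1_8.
center_x_1 = 408, center_y_1 = 80, radius_1 = 32, px1_2 = 192, py1_2 = 264, px0_3 = 184, py0_3 = 320, px0_4 = 40, py0_4 = 56, center_y_5 = 152, radius_5 = 40, px1_6 = 128, py1_6 = 192, center_x_7 = 376, center_y_7 = 360, radius_7 = 56, px1_8 = 272, py1_8 = 232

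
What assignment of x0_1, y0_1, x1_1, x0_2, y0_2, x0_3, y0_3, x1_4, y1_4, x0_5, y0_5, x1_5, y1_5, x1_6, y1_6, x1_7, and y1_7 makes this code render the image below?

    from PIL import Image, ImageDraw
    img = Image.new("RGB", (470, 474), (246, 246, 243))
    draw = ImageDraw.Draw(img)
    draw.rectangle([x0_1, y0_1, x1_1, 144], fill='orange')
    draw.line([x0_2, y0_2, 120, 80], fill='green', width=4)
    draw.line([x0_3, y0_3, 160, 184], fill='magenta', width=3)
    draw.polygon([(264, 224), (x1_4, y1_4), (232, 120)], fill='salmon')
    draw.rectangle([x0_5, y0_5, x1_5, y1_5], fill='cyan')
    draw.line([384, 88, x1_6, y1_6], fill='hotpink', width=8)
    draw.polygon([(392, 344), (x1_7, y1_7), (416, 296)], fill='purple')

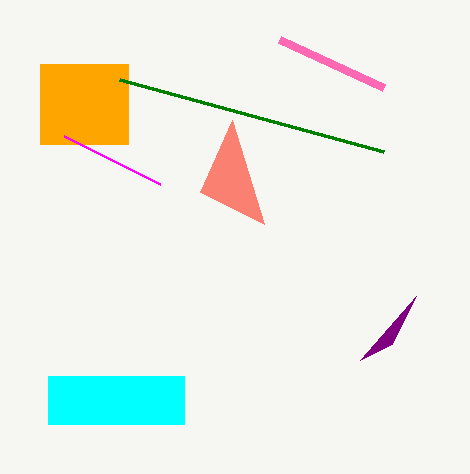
x0_1 = 40; y0_1 = 64; x1_1 = 128; x0_2 = 384; y0_2 = 152; x0_3 = 64; y0_3 = 136; x1_4 = 200; y1_4 = 192; x0_5 = 48; y0_5 = 376; x1_5 = 184; y1_5 = 424; x1_6 = 280; y1_6 = 40; x1_7 = 360; y1_7 = 360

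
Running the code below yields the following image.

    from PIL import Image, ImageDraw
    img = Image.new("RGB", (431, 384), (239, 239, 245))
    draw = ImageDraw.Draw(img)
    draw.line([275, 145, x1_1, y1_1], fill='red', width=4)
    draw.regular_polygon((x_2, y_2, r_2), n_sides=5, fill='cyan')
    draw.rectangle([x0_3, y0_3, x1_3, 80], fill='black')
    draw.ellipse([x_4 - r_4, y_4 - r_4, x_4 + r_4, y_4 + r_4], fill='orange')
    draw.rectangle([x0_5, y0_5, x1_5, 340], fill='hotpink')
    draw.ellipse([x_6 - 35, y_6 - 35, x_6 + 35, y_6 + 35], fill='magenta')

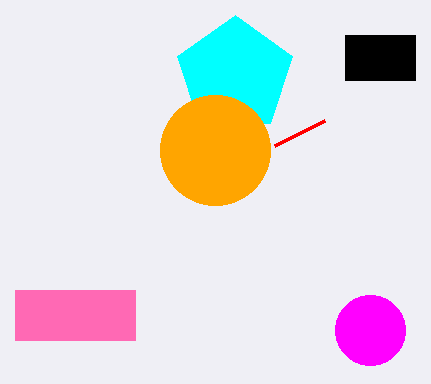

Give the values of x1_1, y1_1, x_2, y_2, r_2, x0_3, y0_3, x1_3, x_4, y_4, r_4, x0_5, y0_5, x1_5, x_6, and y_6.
x1_1 = 325; y1_1 = 120; x_2 = 235; y_2 = 75; r_2 = 60; x0_3 = 345; y0_3 = 35; x1_3 = 415; x_4 = 215; y_4 = 150; r_4 = 55; x0_5 = 15; y0_5 = 290; x1_5 = 135; x_6 = 370; y_6 = 330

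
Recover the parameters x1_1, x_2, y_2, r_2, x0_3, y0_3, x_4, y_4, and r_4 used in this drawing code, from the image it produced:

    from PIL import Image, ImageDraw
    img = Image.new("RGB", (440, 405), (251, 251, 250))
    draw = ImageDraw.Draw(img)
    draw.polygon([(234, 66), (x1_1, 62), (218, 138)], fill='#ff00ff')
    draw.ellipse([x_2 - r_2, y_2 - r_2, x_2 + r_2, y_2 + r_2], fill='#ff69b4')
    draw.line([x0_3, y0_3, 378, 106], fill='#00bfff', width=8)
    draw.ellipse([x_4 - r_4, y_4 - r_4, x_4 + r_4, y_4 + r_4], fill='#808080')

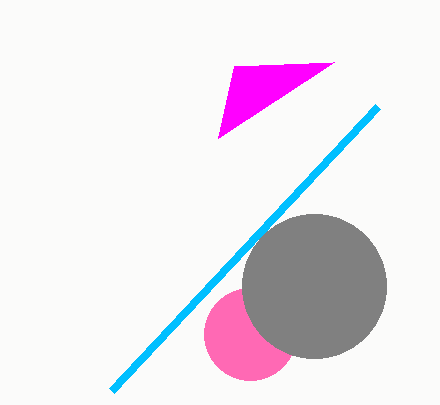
x1_1 = 334
x_2 = 250
y_2 = 334
r_2 = 46
x0_3 = 112
y0_3 = 390
x_4 = 314
y_4 = 286
r_4 = 72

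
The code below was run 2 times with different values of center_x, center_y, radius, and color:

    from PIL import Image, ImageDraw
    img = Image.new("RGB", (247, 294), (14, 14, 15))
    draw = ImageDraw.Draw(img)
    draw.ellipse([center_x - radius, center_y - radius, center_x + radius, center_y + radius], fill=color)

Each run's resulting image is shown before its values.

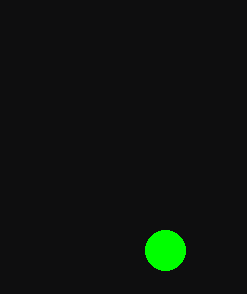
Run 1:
center_x = 165
center_y = 250
radius = 20
color = 'lime'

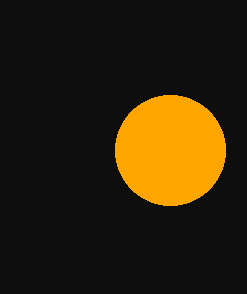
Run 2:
center_x = 170
center_y = 150
radius = 55
color = 'orange'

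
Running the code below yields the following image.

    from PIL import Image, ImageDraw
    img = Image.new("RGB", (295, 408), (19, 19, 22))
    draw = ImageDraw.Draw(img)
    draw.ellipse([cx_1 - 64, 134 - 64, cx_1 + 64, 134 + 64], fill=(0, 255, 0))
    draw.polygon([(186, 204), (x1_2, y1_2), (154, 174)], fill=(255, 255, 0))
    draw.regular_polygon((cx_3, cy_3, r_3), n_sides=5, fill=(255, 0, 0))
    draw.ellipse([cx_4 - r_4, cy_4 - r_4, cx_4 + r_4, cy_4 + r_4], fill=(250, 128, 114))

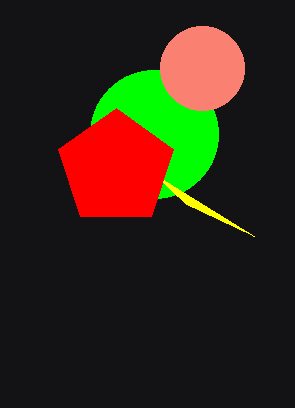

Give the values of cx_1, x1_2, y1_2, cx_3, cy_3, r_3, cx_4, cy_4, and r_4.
cx_1 = 154, x1_2 = 254, y1_2 = 236, cx_3 = 116, cy_3 = 168, r_3 = 60, cx_4 = 202, cy_4 = 68, r_4 = 42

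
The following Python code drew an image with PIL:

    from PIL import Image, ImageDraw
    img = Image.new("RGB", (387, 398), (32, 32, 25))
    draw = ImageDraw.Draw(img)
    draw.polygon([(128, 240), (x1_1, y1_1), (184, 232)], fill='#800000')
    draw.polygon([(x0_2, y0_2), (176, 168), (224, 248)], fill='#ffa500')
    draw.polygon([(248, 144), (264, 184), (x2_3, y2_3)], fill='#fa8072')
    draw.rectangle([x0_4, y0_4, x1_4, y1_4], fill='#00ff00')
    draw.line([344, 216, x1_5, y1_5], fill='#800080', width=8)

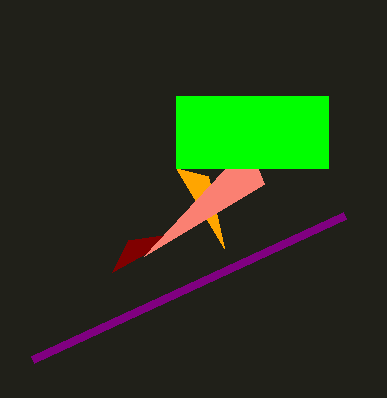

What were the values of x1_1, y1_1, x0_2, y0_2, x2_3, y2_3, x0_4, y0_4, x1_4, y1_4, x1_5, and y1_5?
x1_1 = 112, y1_1 = 272, x0_2 = 208, y0_2 = 176, x2_3 = 144, y2_3 = 256, x0_4 = 176, y0_4 = 96, x1_4 = 328, y1_4 = 168, x1_5 = 32, y1_5 = 360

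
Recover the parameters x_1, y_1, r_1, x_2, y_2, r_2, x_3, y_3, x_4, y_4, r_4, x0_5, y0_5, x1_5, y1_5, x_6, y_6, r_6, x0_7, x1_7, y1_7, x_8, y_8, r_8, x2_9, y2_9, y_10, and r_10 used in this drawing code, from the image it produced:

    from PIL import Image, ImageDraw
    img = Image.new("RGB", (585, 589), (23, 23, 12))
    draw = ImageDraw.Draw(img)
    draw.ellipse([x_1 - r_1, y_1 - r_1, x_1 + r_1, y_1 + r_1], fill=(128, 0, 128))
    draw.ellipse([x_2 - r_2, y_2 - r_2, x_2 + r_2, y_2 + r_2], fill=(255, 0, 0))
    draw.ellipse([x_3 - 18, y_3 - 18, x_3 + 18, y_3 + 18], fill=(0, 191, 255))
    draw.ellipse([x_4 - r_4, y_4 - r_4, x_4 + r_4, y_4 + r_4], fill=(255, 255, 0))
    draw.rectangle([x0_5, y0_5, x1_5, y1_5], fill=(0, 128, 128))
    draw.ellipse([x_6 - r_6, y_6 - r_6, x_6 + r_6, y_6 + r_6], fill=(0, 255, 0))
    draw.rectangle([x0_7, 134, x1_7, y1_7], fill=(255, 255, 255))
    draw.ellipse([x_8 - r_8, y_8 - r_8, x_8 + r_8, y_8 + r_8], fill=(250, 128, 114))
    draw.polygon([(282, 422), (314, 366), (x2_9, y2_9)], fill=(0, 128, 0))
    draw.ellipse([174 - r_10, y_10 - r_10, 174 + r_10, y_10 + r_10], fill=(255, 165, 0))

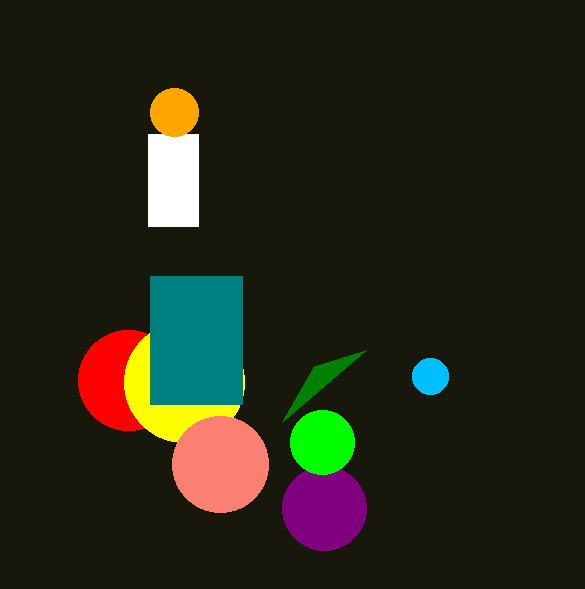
x_1 = 324, y_1 = 508, r_1 = 42, x_2 = 128, y_2 = 380, r_2 = 50, x_3 = 430, y_3 = 376, x_4 = 184, y_4 = 382, r_4 = 60, x0_5 = 150, y0_5 = 276, x1_5 = 242, y1_5 = 404, x_6 = 322, y_6 = 442, r_6 = 32, x0_7 = 148, x1_7 = 198, y1_7 = 226, x_8 = 220, y_8 = 464, r_8 = 48, x2_9 = 366, y2_9 = 350, y_10 = 112, r_10 = 24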